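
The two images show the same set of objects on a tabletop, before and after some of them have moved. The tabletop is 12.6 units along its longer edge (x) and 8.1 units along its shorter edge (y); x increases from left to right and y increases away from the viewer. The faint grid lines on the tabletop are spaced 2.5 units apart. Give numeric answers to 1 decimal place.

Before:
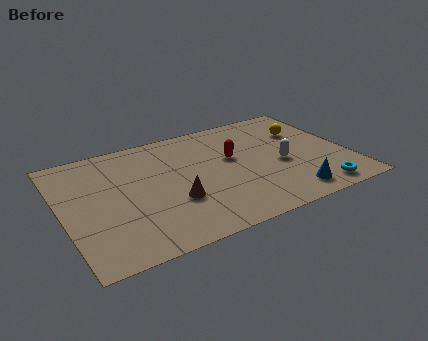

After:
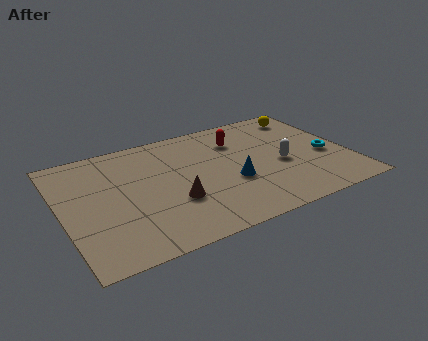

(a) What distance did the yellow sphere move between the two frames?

1.2

The yellow sphere was near (11.0, 5.6) before and (11.3, 6.8) after, so it travelled √(0.3² + 1.2²) ≈ 1.2 units.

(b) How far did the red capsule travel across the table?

1.3

The red capsule was near (7.6, 4.8) before and (8.0, 6.0) after, so it travelled √(0.4² + 1.2²) ≈ 1.3 units.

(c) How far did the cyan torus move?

2.5

The cyan torus moved from about (10.8, 1.0) to (11.6, 3.4), a distance of √(0.8² + 2.4²) ≈ 2.5.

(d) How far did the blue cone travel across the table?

3.0

The blue cone moved from about (9.6, 1.2) to (7.3, 3.1), a distance of √(2.3² + 1.9²) ≈ 3.0.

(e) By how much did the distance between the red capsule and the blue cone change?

-1.1

The distance was about 4.1 in the first image and 3.0 in the second, so they moved 1.1 units closer together.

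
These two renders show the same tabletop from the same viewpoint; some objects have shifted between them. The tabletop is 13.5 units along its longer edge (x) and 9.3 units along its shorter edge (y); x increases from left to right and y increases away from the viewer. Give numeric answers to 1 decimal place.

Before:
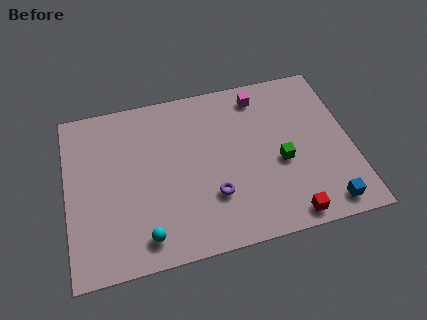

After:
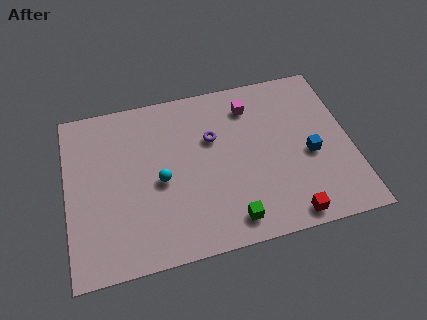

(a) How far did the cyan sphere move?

2.9

The cyan sphere moved from about (3.5, 1.4) to (4.4, 4.2), a distance of √(0.9² + 2.8²) ≈ 2.9.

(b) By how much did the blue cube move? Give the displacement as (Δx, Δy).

(-0.5, 2.9)

The blue cube was at about (12.0, 1.1) and moved to about (11.5, 4.0).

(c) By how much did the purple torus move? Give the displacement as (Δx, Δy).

(0.2, 3.2)

The purple torus started near (6.8, 2.8) and ended near (7.0, 6.0).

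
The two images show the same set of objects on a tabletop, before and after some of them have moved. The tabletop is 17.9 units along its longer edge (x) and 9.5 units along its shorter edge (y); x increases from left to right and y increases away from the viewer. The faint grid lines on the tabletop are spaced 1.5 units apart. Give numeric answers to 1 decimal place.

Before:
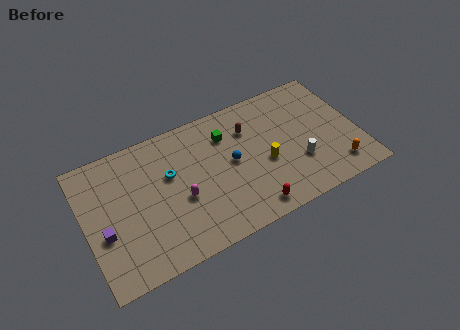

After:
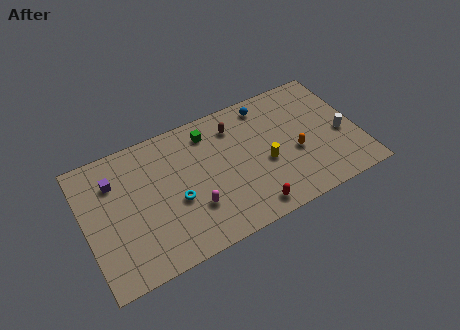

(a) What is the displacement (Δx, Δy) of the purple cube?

(1.0, 3.3)

The purple cube was at about (1.1, 3.7) and moved to about (2.1, 7.0).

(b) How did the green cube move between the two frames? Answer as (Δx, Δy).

(-1.1, 0.7)

From the two frames, the green cube sits at roughly (9.5, 7.1) before and (8.4, 7.8) after.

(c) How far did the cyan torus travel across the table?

2.0

The cyan torus moved from about (5.6, 5.9) to (5.8, 3.9), a distance of √(0.2² + 2.0²) ≈ 2.0.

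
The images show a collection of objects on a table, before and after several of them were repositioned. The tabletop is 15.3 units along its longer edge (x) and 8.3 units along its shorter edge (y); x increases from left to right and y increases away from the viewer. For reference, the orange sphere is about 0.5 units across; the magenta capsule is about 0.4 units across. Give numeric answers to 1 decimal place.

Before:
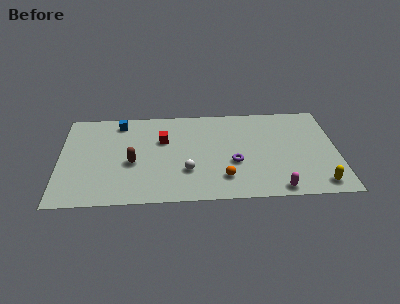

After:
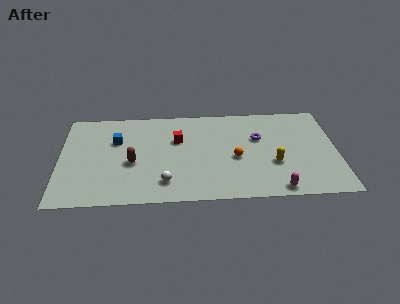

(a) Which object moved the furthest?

the yellow capsule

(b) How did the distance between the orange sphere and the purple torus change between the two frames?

+0.7

The distance was about 1.4 in the first image and 2.1 in the second, so they moved 0.7 units further apart.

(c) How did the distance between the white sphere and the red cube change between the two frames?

+0.7

Before: roughly 3.1 units apart; after: 3.8. That's 0.7 units further apart.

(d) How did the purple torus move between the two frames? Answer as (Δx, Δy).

(1.4, 2.1)

From the two frames, the purple torus sits at roughly (9.6, 3.2) before and (11.0, 5.3) after.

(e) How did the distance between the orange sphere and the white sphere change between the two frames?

+2.2

Before: roughly 2.1 units apart; after: 4.3. That's 2.2 units further apart.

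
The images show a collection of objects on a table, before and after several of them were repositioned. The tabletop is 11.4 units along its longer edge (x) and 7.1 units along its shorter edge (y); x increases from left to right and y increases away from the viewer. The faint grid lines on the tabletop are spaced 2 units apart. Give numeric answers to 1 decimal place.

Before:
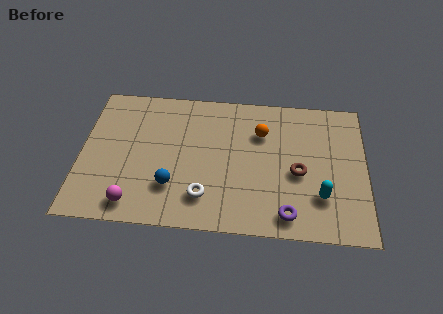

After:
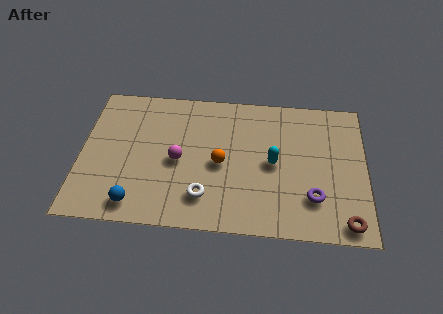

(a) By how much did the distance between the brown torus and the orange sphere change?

+3.2

They were about 2.4 units apart before and 5.6 after — 3.2 units further apart.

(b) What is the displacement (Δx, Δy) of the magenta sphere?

(1.7, 2.3)

From the two frames, the magenta sphere sits at roughly (2.2, 1.0) before and (3.9, 3.3) after.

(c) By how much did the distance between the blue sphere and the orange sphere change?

-0.6

Before: roughly 4.6 units apart; after: 4.0. That's 0.6 units closer together.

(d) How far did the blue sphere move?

1.7

From (3.7, 2.0) to (2.3, 1.0), the blue sphere covered √(1.4² + 1.0²) ≈ 1.7 units.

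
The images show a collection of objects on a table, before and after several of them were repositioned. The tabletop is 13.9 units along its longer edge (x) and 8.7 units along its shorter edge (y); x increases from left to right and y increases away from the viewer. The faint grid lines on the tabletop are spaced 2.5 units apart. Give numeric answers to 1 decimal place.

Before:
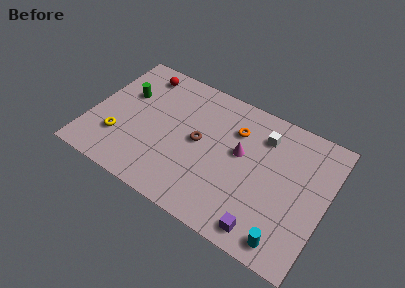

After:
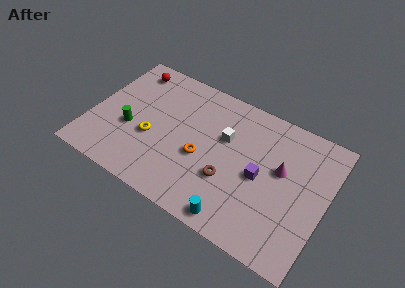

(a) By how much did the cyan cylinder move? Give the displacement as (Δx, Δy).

(-2.9, -0.2)

The cyan cylinder was at about (12.1, 1.1) and moved to about (9.2, 0.9).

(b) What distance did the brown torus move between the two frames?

2.5

From (6.4, 4.5) to (8.4, 3.0), the brown torus covered √(2.0² + 1.5²) ≈ 2.5 units.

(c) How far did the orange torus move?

3.1

From (8.3, 6.3) to (6.7, 3.6), the orange torus covered √(1.6² + 2.7²) ≈ 3.1 units.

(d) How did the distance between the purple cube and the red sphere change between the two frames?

-1.5

Before: roughly 10.5 units apart; after: 9.0. That's 1.5 units closer together.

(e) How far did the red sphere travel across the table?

0.7

From (2.4, 7.4) to (1.7, 7.4), the red sphere covered √(0.7² + 0.0²) ≈ 0.7 units.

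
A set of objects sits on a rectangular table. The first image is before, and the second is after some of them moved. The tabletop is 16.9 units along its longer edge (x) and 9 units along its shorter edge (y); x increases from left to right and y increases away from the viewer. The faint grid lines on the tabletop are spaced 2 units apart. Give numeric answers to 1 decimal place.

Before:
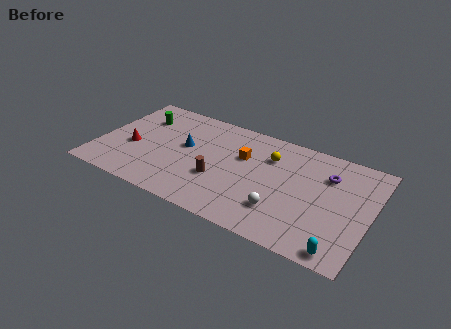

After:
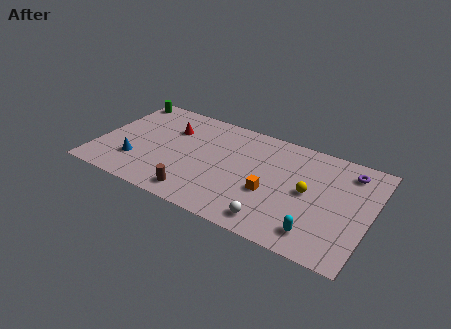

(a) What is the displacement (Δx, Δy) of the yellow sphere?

(2.6, -1.9)

The yellow sphere was at about (10.5, 6.5) and moved to about (13.1, 4.6).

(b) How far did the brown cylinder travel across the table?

2.2

The brown cylinder moved from about (7.7, 3.2) to (6.6, 1.3), a distance of √(1.1² + 1.9²) ≈ 2.2.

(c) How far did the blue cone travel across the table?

3.7

The blue cone was near (5.3, 5.1) before and (2.6, 2.5) after, so it travelled √(2.7² + 2.6²) ≈ 3.7 units.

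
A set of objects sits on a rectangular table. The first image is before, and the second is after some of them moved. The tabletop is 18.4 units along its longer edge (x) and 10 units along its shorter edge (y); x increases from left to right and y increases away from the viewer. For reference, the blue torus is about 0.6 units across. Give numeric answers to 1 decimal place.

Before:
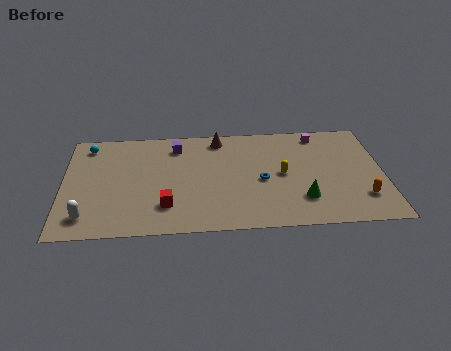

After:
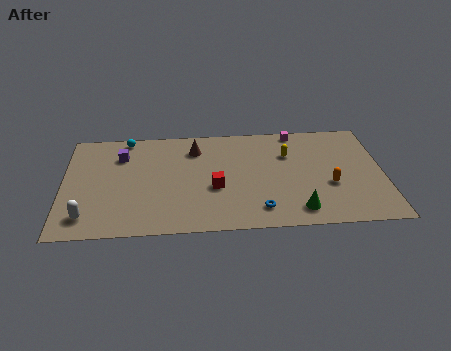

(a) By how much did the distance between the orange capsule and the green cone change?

-0.5

The distance was about 3.4 in the first image and 2.9 in the second, so they moved 0.5 units closer together.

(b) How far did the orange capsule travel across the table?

2.2

The orange capsule moved from about (17.1, 2.5) to (15.3, 3.8), a distance of √(1.8² + 1.3²) ≈ 2.2.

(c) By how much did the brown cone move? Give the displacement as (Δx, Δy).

(-1.4, -0.9)

From the two frames, the brown cone sits at roughly (9.0, 8.7) before and (7.6, 7.8) after.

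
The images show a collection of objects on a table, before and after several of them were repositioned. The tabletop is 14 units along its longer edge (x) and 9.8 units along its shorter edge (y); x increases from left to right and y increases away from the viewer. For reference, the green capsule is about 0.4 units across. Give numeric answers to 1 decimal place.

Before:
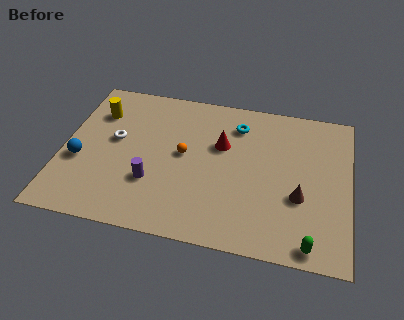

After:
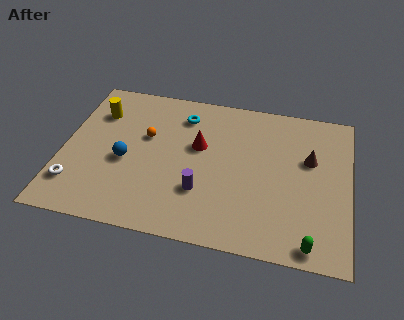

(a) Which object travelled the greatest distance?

the white torus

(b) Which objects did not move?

the yellow cylinder and the green capsule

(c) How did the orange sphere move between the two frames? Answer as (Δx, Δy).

(-1.9, 0.8)

The orange sphere started near (5.9, 5.2) and ended near (4.0, 6.0).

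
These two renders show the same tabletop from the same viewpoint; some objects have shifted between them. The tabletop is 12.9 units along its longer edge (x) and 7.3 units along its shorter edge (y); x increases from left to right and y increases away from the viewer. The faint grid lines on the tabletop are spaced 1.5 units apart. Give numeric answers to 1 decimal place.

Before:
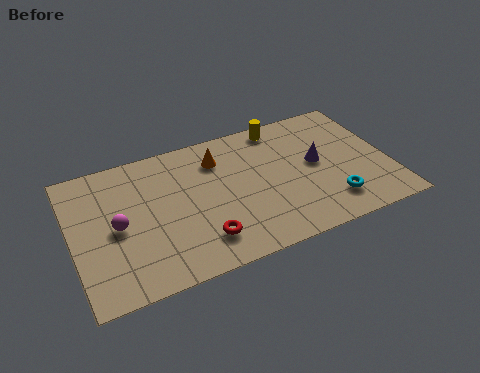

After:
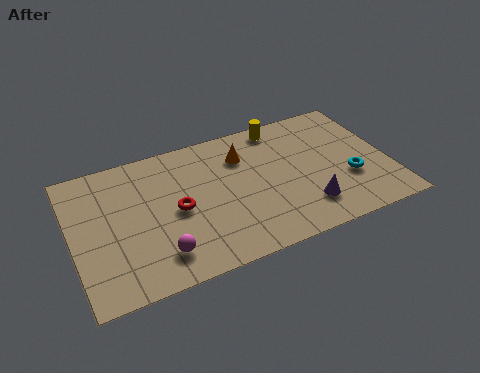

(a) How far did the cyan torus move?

1.3

The cyan torus moved from about (10.3, 1.6) to (11.2, 2.6), a distance of √(0.9² + 1.0²) ≈ 1.3.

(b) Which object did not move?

the yellow cylinder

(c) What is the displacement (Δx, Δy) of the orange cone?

(1.0, -0.2)

From the two frames, the orange cone sits at roughly (6.1, 5.6) before and (7.1, 5.4) after.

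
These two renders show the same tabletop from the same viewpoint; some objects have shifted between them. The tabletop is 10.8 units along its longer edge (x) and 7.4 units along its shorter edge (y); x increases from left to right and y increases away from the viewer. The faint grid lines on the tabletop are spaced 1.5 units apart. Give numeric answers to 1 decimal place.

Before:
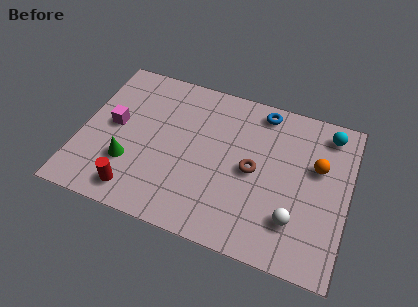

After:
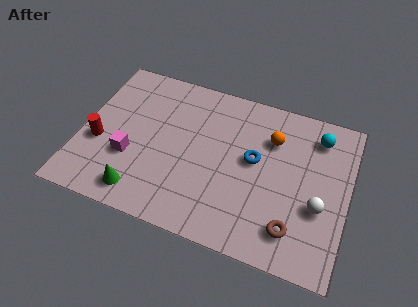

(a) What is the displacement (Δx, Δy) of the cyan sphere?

(-0.4, -0.3)

The cyan sphere started near (9.8, 6.3) and ended near (9.4, 6.0).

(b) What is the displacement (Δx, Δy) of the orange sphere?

(-1.9, 0.7)

From the two frames, the orange sphere sits at roughly (9.5, 4.6) before and (7.6, 5.3) after.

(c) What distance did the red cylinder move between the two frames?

2.5

The red cylinder was near (2.5, 1.1) before and (0.8, 2.9) after, so it travelled √(1.7² + 1.8²) ≈ 2.5 units.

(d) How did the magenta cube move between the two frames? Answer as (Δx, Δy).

(0.8, -1.3)

The magenta cube started near (1.3, 3.9) and ended near (2.1, 2.6).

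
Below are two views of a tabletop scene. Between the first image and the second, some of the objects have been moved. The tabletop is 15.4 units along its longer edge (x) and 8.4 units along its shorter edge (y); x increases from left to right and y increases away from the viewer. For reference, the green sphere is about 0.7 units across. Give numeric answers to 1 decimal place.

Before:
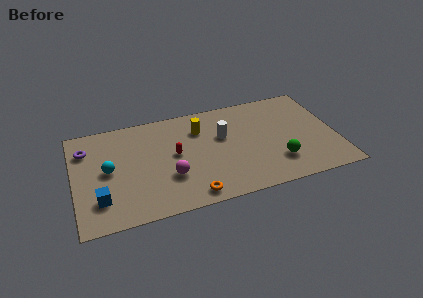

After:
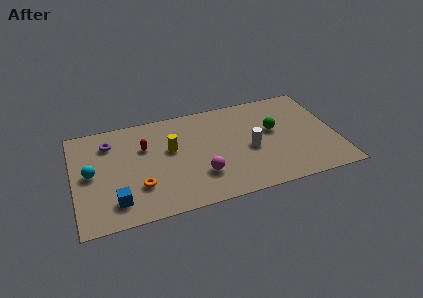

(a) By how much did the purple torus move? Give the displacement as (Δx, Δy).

(1.4, 0.2)

The purple torus started near (0.8, 6.3) and ended near (2.2, 6.5).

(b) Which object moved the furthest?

the orange torus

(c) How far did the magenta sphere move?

1.8

The magenta sphere was near (5.5, 2.8) before and (7.3, 2.4) after, so it travelled √(1.8² + 0.4²) ≈ 1.8 units.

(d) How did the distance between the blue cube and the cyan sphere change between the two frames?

+0.6

Before: roughly 2.3 units apart; after: 2.9. That's 0.6 units further apart.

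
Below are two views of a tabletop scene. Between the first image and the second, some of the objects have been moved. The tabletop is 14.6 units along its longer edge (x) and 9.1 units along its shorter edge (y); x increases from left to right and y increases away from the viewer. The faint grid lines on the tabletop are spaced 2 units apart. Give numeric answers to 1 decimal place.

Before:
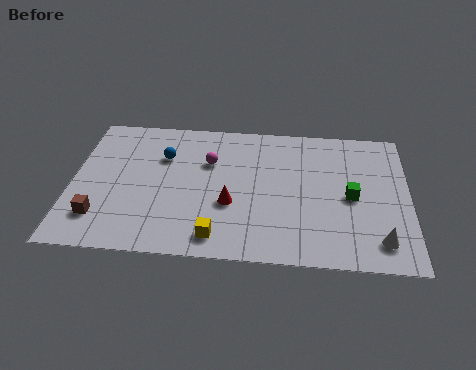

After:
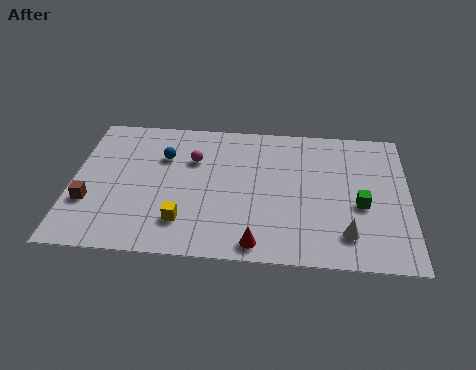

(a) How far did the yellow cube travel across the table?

1.7

The yellow cube moved from about (6.4, 1.3) to (4.9, 2.1), a distance of √(1.5² + 0.8²) ≈ 1.7.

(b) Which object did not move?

the blue sphere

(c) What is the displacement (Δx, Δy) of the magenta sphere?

(-0.7, 0.1)

From the two frames, the magenta sphere sits at roughly (5.9, 6.1) before and (5.2, 6.2) after.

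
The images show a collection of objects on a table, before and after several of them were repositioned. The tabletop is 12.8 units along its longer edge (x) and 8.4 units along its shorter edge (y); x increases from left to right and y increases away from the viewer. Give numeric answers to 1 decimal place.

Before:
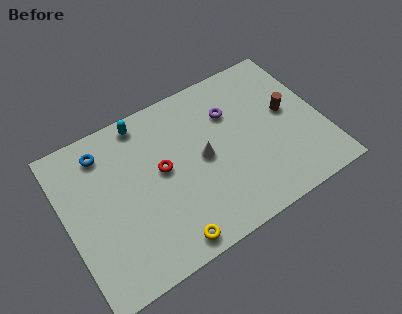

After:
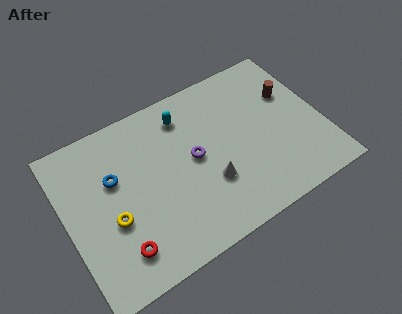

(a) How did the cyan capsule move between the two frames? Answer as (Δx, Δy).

(2.0, -0.7)

From the two frames, the cyan capsule sits at roughly (4.3, 7.5) before and (6.3, 6.8) after.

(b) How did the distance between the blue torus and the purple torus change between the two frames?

-2.4

Before: roughly 6.4 units apart; after: 4.0. That's 2.4 units closer together.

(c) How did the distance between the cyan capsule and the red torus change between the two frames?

+3.6

The distance was about 2.9 in the first image and 6.5 in the second, so they moved 3.6 units further apart.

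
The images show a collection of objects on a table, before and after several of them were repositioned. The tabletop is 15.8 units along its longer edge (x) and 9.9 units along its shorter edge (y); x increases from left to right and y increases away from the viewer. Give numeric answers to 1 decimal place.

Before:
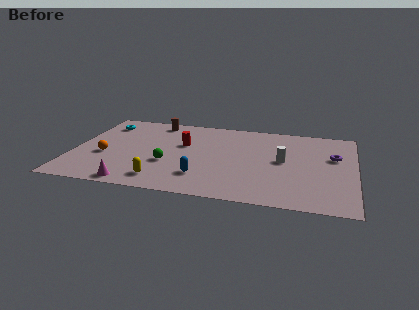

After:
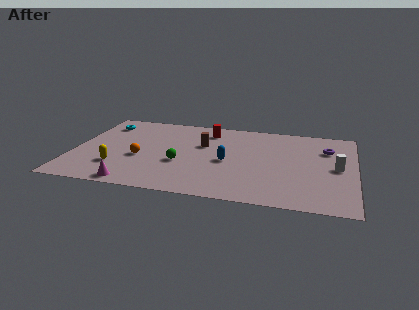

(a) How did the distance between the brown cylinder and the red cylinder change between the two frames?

-1.4

Before: roughly 3.2 units apart; after: 1.8. That's 1.4 units closer together.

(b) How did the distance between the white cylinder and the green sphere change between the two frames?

+2.2

Before: roughly 6.6 units apart; after: 8.8. That's 2.2 units further apart.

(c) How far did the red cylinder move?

2.4

The red cylinder was near (6.1, 6.1) before and (7.4, 8.1) after, so it travelled √(1.3² + 2.0²) ≈ 2.4 units.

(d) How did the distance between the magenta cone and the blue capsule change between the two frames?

+2.2

Before: roughly 4.0 units apart; after: 6.2. That's 2.2 units further apart.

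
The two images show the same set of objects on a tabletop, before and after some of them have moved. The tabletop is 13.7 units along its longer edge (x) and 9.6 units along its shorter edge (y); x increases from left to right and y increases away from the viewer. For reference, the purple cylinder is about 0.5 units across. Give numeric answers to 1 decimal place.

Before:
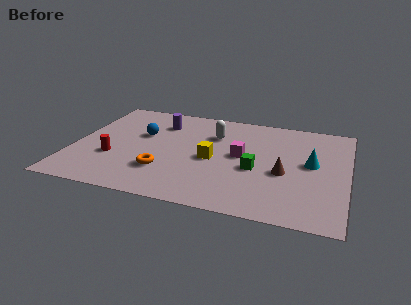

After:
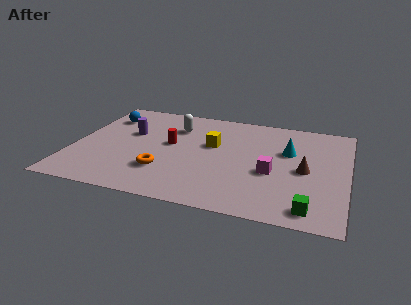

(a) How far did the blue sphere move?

2.4

The blue sphere moved from about (3.3, 5.9) to (1.3, 7.3), a distance of √(2.0² + 1.4²) ≈ 2.4.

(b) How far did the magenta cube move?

2.0

The magenta cube moved from about (8.4, 5.1) to (10.0, 3.9), a distance of √(1.6² + 1.2²) ≈ 2.0.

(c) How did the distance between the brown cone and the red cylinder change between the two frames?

-1.7

The distance was about 8.5 in the first image and 6.8 in the second, so they moved 1.7 units closer together.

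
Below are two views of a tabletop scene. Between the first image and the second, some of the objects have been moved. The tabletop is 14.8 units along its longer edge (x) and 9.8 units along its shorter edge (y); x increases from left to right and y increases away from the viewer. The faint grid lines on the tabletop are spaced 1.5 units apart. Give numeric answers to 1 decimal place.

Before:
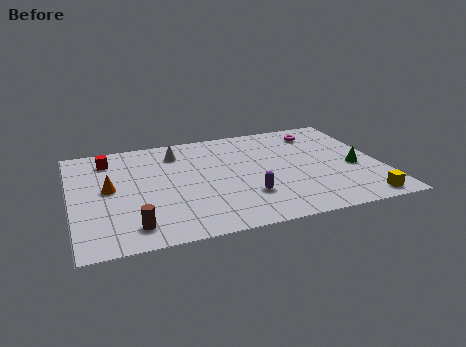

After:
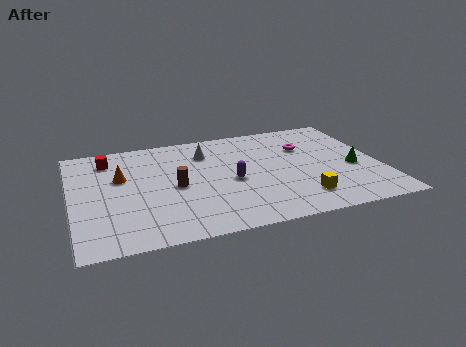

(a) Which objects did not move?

the green cone and the red cube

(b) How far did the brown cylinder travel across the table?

3.7

The brown cylinder was near (2.7, 1.6) before and (4.9, 4.6) after, so it travelled √(2.2² + 3.0²) ≈ 3.7 units.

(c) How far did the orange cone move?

1.1

From (1.8, 5.2) to (2.4, 6.1), the orange cone covered √(0.6² + 0.9²) ≈ 1.1 units.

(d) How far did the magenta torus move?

1.5

The magenta torus was near (12.2, 8.0) before and (11.4, 6.7) after, so it travelled √(0.8² + 1.3²) ≈ 1.5 units.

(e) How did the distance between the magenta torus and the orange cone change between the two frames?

-1.8

They were about 10.8 units apart before and 9.0 after — 1.8 units closer together.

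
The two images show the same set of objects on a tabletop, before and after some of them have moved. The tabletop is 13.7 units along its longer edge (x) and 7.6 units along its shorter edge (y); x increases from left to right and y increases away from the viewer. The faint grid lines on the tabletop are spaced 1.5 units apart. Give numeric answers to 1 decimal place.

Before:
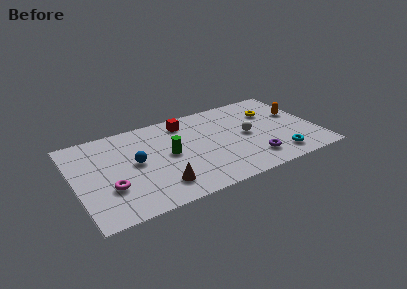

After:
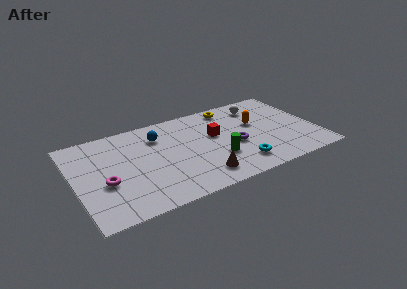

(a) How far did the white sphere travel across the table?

2.5

From (9.8, 3.8) to (10.8, 6.1), the white sphere covered √(1.0² + 2.3²) ≈ 2.5 units.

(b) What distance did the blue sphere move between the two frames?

2.3

The blue sphere moved from about (3.4, 4.0) to (4.9, 5.7), a distance of √(1.5² + 1.7²) ≈ 2.3.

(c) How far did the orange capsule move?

2.4

From (12.8, 4.6) to (10.4, 4.6), the orange capsule covered √(2.4² + 0.0²) ≈ 2.4 units.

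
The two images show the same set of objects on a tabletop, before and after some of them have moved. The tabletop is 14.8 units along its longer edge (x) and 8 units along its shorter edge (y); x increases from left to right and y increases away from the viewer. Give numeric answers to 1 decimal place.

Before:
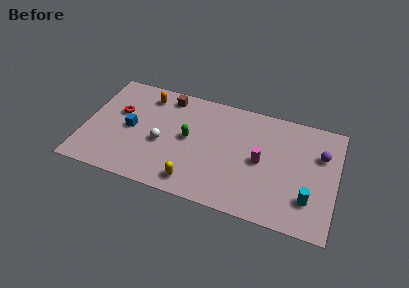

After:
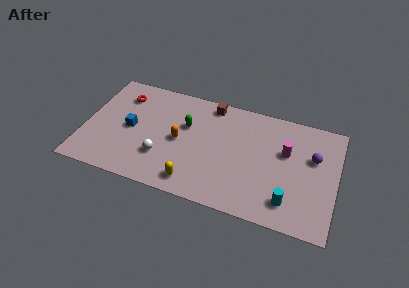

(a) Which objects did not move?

the yellow capsule and the blue cube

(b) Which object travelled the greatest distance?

the orange capsule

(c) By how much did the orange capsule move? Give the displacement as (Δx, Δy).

(2.2, -2.7)

The orange capsule was at about (3.4, 6.6) and moved to about (5.6, 3.9).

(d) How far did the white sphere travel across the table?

1.0

The white sphere moved from about (4.6, 3.4) to (4.7, 2.4), a distance of √(0.1² + 1.0²) ≈ 1.0.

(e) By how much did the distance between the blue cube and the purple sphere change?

-0.4

The distance was about 11.2 in the first image and 10.8 in the second, so they moved 0.4 units closer together.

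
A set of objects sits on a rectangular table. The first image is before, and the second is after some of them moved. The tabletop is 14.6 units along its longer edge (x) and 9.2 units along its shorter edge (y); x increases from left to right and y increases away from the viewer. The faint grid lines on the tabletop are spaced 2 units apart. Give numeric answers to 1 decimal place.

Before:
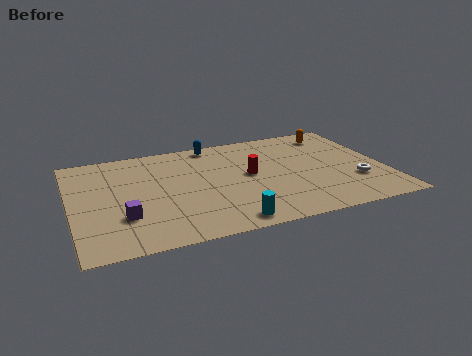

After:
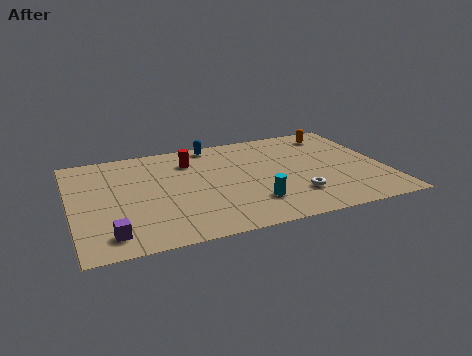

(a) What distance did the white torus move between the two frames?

2.9

The white torus moved from about (13.1, 2.9) to (10.2, 2.4), a distance of √(2.9² + 0.5²) ≈ 2.9.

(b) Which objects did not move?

the blue capsule and the orange capsule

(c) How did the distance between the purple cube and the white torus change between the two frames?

-2.2

The distance was about 10.8 in the first image and 8.6 in the second, so they moved 2.2 units closer together.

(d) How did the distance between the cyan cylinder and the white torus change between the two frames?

-4.5

They were about 6.5 units apart before and 2.0 after — 4.5 units closer together.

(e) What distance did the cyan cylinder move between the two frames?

1.8

The cyan cylinder moved from about (6.9, 1.0) to (8.2, 2.3), a distance of √(1.3² + 1.3²) ≈ 1.8.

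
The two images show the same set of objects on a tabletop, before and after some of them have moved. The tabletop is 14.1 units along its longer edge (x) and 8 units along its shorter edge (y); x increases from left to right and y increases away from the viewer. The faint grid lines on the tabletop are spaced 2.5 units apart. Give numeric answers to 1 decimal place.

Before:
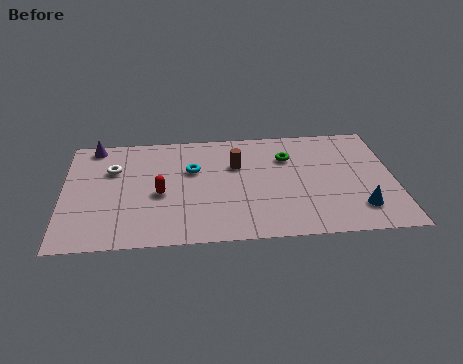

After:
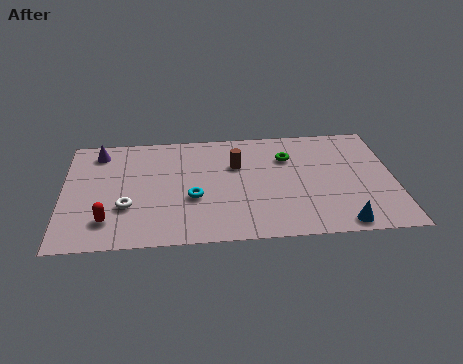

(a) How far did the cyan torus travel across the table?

2.0

The cyan torus was near (5.5, 5.1) before and (5.5, 3.1) after, so it travelled √(0.0² + 2.0²) ≈ 2.0 units.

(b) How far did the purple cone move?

0.5

The purple cone moved from about (1.3, 7.2) to (1.5, 6.7), a distance of √(0.2² + 0.5²) ≈ 0.5.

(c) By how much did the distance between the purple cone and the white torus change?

+2.2

Before: roughly 2.0 units apart; after: 4.2. That's 2.2 units further apart.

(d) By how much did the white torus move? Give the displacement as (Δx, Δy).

(0.6, -2.7)

From the two frames, the white torus sits at roughly (2.1, 5.4) before and (2.7, 2.7) after.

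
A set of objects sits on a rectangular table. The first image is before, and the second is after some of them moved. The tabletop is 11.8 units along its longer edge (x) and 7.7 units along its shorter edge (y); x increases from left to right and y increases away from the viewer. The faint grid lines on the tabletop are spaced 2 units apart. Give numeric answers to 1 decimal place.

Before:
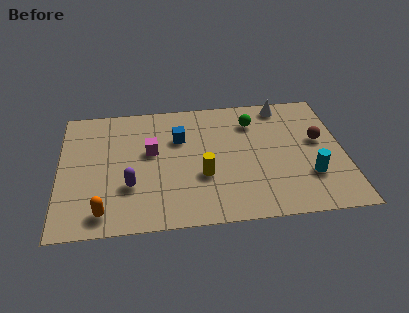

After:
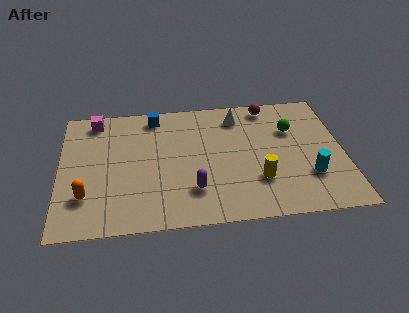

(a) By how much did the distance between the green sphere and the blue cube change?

+2.7

The distance was about 3.2 in the first image and 5.9 in the second, so they moved 2.7 units further apart.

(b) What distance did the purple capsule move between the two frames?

2.6

The purple capsule moved from about (2.9, 2.5) to (5.5, 2.0), a distance of √(2.6² + 0.5²) ≈ 2.6.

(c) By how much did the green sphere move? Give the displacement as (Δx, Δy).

(1.6, -0.7)

The green sphere was at about (8.1, 5.9) and moved to about (9.7, 5.2).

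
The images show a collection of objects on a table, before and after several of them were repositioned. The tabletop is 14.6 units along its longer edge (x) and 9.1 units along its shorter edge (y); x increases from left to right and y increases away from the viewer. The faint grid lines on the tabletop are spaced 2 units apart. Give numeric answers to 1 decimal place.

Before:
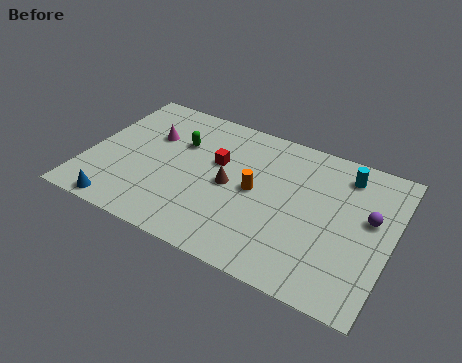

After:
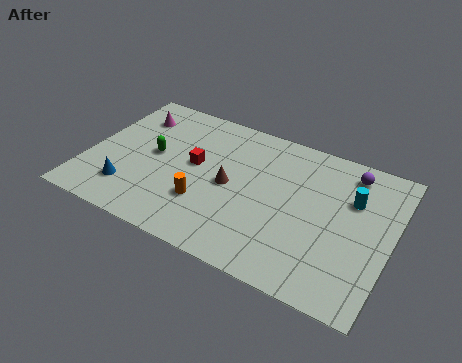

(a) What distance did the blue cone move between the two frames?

1.3

From (2.1, 0.8) to (2.3, 2.1), the blue cone covered √(0.2² + 1.3²) ≈ 1.3 units.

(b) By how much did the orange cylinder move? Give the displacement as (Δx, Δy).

(-2.2, -1.8)

From the two frames, the orange cylinder sits at roughly (8.1, 4.6) before and (5.9, 2.8) after.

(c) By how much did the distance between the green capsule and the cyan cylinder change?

+1.6

The distance was about 8.0 in the first image and 9.6 in the second, so they moved 1.6 units further apart.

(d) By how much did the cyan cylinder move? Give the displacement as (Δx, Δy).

(0.5, -1.4)

From the two frames, the cyan cylinder sits at roughly (12.1, 7.5) before and (12.6, 6.1) after.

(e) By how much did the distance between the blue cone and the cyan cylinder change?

-1.0

Before: roughly 12.0 units apart; after: 11.0. That's 1.0 units closer together.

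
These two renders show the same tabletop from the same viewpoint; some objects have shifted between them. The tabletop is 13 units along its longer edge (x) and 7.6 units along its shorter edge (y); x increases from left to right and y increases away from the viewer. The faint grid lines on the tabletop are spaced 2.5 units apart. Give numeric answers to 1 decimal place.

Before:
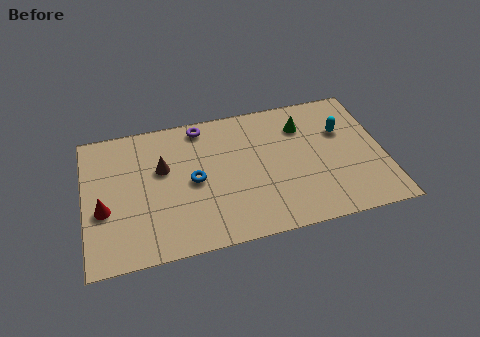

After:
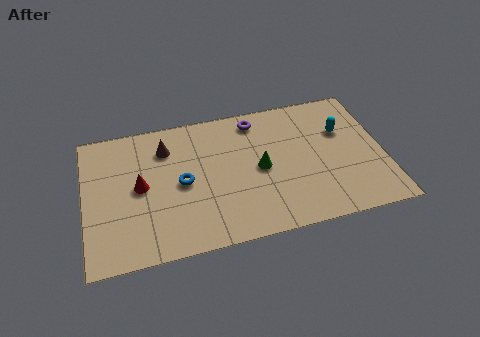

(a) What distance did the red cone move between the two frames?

1.8

The red cone was near (0.8, 3.0) before and (2.4, 3.9) after, so it travelled √(1.6² + 0.9²) ≈ 1.8 units.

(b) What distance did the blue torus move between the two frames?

0.5

From (4.7, 3.7) to (4.2, 3.7), the blue torus covered √(0.5² + 0.0²) ≈ 0.5 units.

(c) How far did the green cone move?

2.8

The green cone moved from about (9.6, 5.7) to (7.6, 3.7), a distance of √(2.0² + 2.0²) ≈ 2.8.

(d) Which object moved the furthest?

the green cone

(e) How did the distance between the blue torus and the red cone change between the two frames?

-2.2

The distance was about 4.0 in the first image and 1.8 in the second, so they moved 2.2 units closer together.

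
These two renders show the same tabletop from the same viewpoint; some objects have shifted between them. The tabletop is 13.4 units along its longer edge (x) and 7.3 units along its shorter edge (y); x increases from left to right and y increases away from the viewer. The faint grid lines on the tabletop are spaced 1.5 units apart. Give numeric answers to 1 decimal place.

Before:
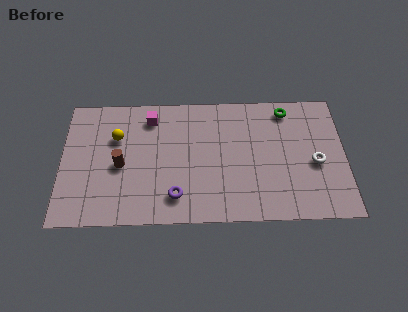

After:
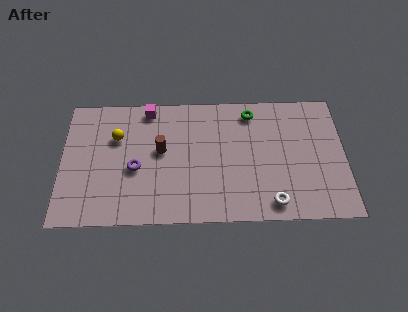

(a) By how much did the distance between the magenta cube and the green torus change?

-1.6

Before: roughly 6.5 units apart; after: 4.9. That's 1.6 units closer together.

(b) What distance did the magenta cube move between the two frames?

0.5

The magenta cube moved from about (4.2, 6.0) to (4.1, 6.5), a distance of √(0.1² + 0.5²) ≈ 0.5.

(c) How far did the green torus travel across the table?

1.7

From (10.7, 6.3) to (9.0, 6.2), the green torus covered √(1.7² + 0.1²) ≈ 1.7 units.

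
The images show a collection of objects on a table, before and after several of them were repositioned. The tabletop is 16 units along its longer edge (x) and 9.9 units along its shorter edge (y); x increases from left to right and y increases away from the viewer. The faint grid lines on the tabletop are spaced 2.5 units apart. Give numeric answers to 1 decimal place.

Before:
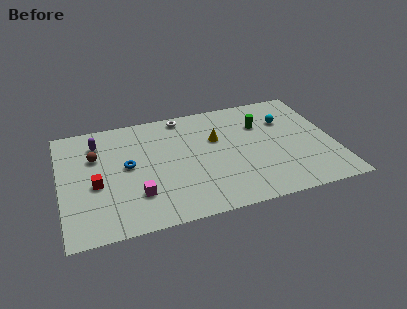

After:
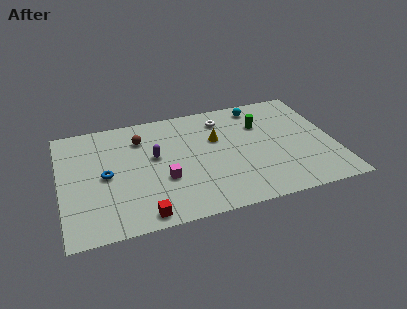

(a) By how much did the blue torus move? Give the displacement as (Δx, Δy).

(-1.3, -0.5)

From the two frames, the blue torus sits at roughly (3.9, 5.3) before and (2.6, 4.8) after.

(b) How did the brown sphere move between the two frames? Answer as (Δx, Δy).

(2.7, 0.9)

The brown sphere started near (2.1, 6.6) and ended near (4.8, 7.5).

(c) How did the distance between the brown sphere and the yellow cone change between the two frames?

-2.5

They were about 7.1 units apart before and 4.6 after — 2.5 units closer together.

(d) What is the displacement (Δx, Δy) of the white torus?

(2.3, -0.9)

The white torus was at about (7.4, 8.9) and moved to about (9.7, 8.0).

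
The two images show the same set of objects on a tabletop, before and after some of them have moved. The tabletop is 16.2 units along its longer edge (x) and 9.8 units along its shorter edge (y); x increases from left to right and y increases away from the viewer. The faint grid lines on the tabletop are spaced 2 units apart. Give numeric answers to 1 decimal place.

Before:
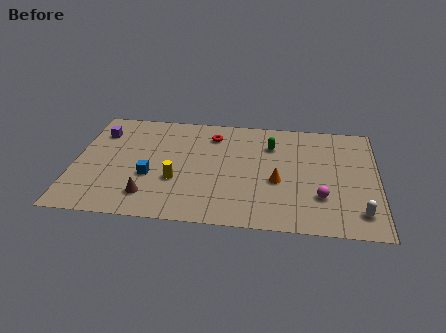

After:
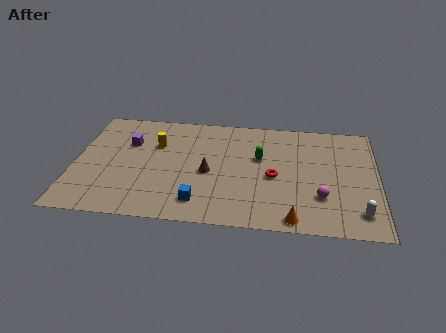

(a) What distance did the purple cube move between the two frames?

1.8

From (1.2, 7.4) to (2.8, 6.6), the purple cube covered √(1.6² + 0.8²) ≈ 1.8 units.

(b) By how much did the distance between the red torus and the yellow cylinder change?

+2.1

Before: roughly 4.7 units apart; after: 6.8. That's 2.1 units further apart.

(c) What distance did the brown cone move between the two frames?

3.9

From (4.1, 2.0) to (7.2, 4.4), the brown cone covered √(3.1² + 2.4²) ≈ 3.9 units.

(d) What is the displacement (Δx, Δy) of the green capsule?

(-0.6, -1.2)

The green capsule started near (10.5, 7.2) and ended near (9.9, 6.0).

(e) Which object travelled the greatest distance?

the red torus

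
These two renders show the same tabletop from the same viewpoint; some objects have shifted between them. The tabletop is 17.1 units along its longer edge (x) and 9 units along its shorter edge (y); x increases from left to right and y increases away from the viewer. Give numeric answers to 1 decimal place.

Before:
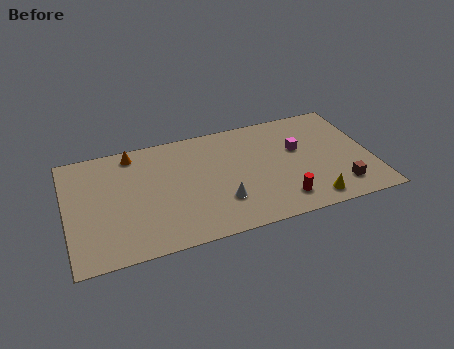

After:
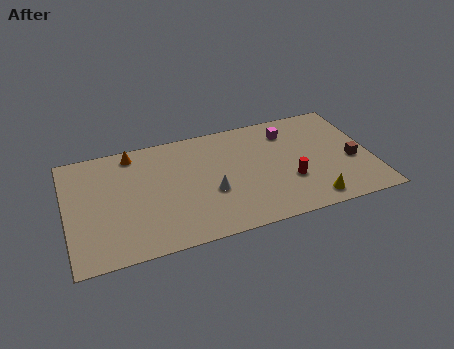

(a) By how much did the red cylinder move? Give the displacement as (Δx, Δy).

(0.6, 1.4)

From the two frames, the red cylinder sits at roughly (11.8, 1.7) before and (12.4, 3.1) after.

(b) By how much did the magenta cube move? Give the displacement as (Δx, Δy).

(-0.4, 1.6)

From the two frames, the magenta cube sits at roughly (13.1, 5.5) before and (12.7, 7.1) after.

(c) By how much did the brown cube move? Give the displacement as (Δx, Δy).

(0.9, 1.9)

The brown cube started near (15.1, 1.8) and ended near (16.0, 3.7).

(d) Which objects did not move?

the orange cone and the yellow cone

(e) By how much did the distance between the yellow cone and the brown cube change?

+1.8

The distance was about 1.8 in the first image and 3.6 in the second, so they moved 1.8 units further apart.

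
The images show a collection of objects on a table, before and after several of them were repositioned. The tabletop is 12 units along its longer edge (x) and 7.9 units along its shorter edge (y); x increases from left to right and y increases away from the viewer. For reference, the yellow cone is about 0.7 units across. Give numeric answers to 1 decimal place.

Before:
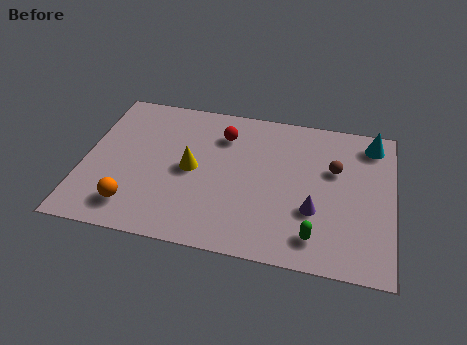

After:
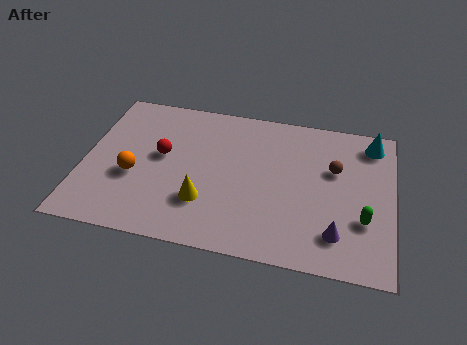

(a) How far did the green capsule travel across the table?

2.2

From (9.1, 1.4) to (10.9, 2.6), the green capsule covered √(1.8² + 1.2²) ≈ 2.2 units.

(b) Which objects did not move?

the cyan cone and the brown sphere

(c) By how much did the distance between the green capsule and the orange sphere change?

+1.9

The distance was about 7.0 in the first image and 8.9 in the second, so they moved 1.9 units further apart.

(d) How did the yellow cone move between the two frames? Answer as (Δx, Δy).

(0.6, -1.6)

The yellow cone started near (4.2, 3.9) and ended near (4.8, 2.3).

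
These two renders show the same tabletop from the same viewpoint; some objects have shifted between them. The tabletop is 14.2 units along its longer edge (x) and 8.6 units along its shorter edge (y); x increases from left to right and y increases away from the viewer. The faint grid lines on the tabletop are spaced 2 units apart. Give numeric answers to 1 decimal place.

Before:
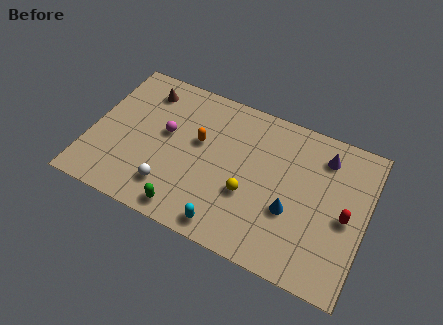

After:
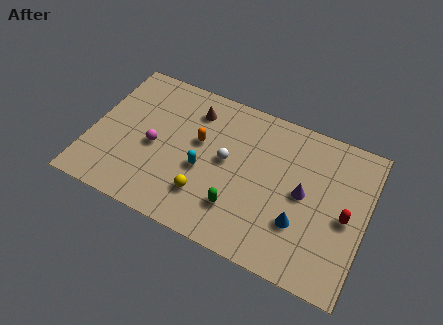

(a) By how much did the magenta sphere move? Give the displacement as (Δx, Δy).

(-0.5, -1.0)

From the two frames, the magenta sphere sits at roughly (3.8, 4.9) before and (3.3, 3.9) after.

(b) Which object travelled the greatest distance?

the white sphere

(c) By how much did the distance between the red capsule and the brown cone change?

-2.5

The distance was about 11.2 in the first image and 8.7 in the second, so they moved 2.5 units closer together.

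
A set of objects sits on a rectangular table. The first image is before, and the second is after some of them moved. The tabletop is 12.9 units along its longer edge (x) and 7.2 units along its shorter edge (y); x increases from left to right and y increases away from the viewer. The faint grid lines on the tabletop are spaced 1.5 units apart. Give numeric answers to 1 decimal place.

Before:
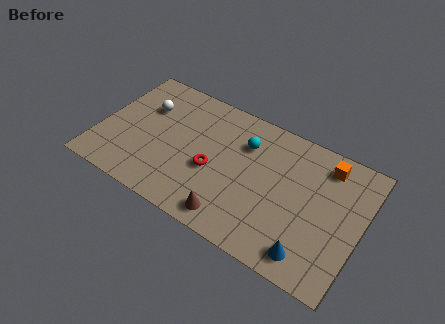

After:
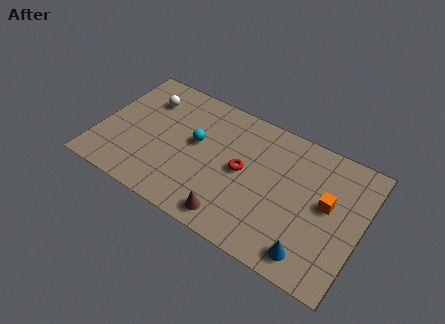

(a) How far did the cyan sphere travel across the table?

2.5

From (7.0, 5.2) to (4.7, 4.1), the cyan sphere covered √(2.3² + 1.1²) ≈ 2.5 units.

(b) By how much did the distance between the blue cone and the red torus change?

-0.9

The distance was about 5.4 in the first image and 4.5 in the second, so they moved 0.9 units closer together.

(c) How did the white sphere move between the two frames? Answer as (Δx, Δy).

(0.0, 0.5)

The white sphere was at about (2.0, 4.9) and moved to about (2.0, 5.4).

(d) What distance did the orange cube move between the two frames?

2.0

From (10.9, 6.0) to (11.2, 4.0), the orange cube covered √(0.3² + 2.0²) ≈ 2.0 units.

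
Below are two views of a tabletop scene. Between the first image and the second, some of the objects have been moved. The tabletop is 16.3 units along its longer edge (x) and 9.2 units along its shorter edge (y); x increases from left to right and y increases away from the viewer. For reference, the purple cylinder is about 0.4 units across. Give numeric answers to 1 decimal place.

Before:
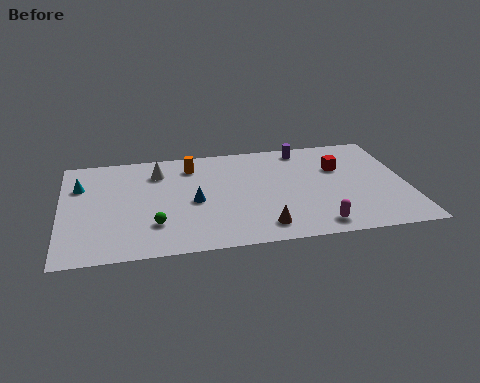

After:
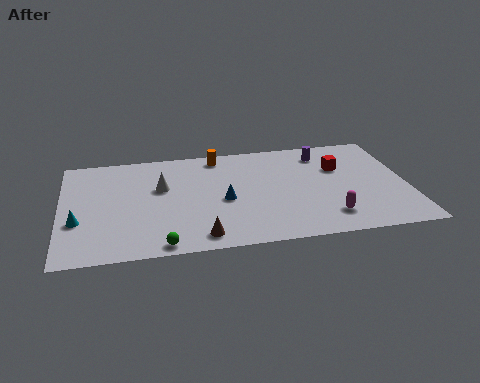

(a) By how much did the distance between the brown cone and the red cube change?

+2.4

Before: roughly 6.0 units apart; after: 8.4. That's 2.4 units further apart.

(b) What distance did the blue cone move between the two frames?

1.4

The blue cone was near (6.2, 4.2) before and (7.6, 4.1) after, so it travelled √(1.4² + 0.1²) ≈ 1.4 units.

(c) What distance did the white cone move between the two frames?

1.4

The white cone was near (4.6, 7.1) before and (4.7, 5.7) after, so it travelled √(0.1² + 1.4²) ≈ 1.4 units.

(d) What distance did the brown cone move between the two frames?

2.9

The brown cone moved from about (9.3, 1.5) to (6.4, 1.2), a distance of √(2.9² + 0.3²) ≈ 2.9.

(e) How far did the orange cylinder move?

1.5

The orange cylinder was near (6.2, 7.4) before and (7.5, 8.1) after, so it travelled √(1.3² + 0.7²) ≈ 1.5 units.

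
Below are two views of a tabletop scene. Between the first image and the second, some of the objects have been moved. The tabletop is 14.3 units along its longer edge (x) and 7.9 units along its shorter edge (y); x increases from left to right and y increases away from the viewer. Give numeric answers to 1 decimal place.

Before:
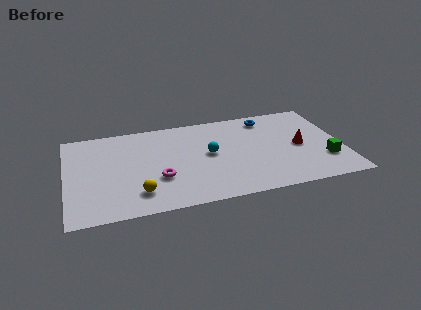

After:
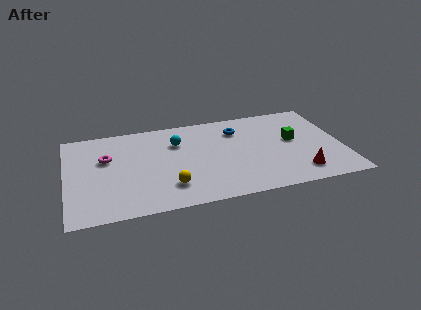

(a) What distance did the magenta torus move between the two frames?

3.5

From (4.7, 2.7) to (2.1, 5.0), the magenta torus covered √(2.6² + 2.3²) ≈ 3.5 units.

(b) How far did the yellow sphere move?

1.6

The yellow sphere was near (3.6, 1.7) before and (5.2, 1.9) after, so it travelled √(1.6² + 0.2²) ≈ 1.6 units.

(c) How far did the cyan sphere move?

2.1

From (7.4, 4.2) to (5.8, 5.6), the cyan sphere covered √(1.6² + 1.4²) ≈ 2.1 units.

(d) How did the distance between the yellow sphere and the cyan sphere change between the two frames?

-0.8

The distance was about 4.5 in the first image and 3.7 in the second, so they moved 0.8 units closer together.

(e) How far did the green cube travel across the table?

2.6

From (13.3, 2.3) to (11.8, 4.4), the green cube covered √(1.5² + 2.1²) ≈ 2.6 units.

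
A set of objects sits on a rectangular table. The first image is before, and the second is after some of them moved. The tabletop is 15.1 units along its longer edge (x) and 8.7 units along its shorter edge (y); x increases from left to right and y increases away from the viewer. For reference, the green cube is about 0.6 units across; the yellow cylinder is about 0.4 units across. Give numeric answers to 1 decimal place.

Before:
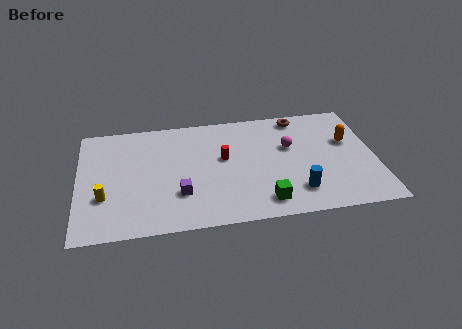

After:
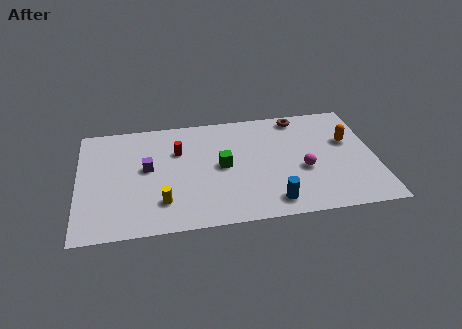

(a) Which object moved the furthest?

the green cube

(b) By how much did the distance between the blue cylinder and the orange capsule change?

+1.3

The distance was about 4.5 in the first image and 5.8 in the second, so they moved 1.3 units further apart.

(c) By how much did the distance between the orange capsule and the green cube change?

+0.6

The distance was about 6.0 in the first image and 6.6 in the second, so they moved 0.6 units further apart.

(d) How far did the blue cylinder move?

1.4

From (11.0, 1.9) to (9.7, 1.3), the blue cylinder covered √(1.3² + 0.6²) ≈ 1.4 units.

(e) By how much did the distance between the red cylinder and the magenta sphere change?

+3.3

They were about 3.4 units apart before and 6.7 after — 3.3 units further apart.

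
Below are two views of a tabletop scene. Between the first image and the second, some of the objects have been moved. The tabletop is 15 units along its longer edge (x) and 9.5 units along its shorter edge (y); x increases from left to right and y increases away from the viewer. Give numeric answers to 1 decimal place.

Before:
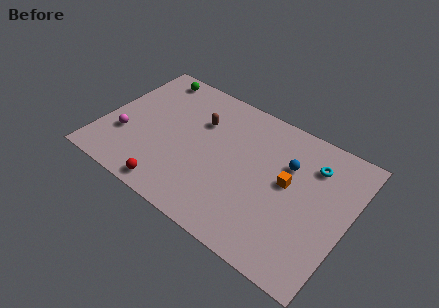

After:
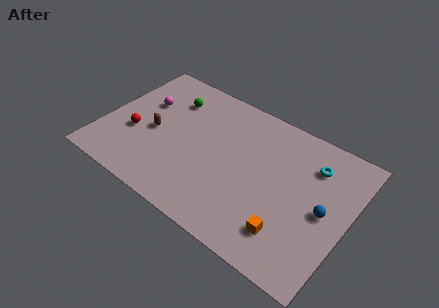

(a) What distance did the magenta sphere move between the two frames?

3.1

The magenta sphere moved from about (1.5, 3.1) to (2.1, 6.1), a distance of √(0.6² + 3.0²) ≈ 3.1.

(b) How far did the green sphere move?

1.9

The green sphere was near (2.1, 8.4) before and (3.6, 7.2) after, so it travelled √(1.5² + 1.2²) ≈ 1.9 units.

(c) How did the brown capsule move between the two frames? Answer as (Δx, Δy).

(-2.5, -2.2)

The brown capsule was at about (5.6, 6.5) and moved to about (3.1, 4.3).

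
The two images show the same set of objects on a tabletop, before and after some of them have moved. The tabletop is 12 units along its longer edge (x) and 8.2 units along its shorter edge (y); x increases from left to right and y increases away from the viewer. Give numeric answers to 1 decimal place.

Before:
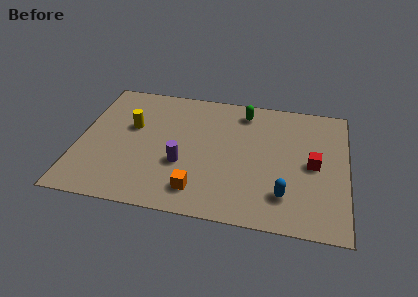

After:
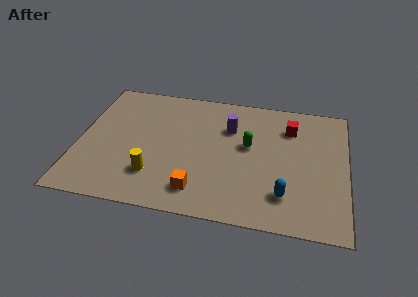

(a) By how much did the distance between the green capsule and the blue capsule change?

-2.1

They were about 5.4 units apart before and 3.3 after — 2.1 units closer together.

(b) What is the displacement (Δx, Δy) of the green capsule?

(0.3, -2.2)

From the two frames, the green capsule sits at roughly (7.3, 6.9) before and (7.6, 4.7) after.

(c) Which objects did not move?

the orange cube and the blue capsule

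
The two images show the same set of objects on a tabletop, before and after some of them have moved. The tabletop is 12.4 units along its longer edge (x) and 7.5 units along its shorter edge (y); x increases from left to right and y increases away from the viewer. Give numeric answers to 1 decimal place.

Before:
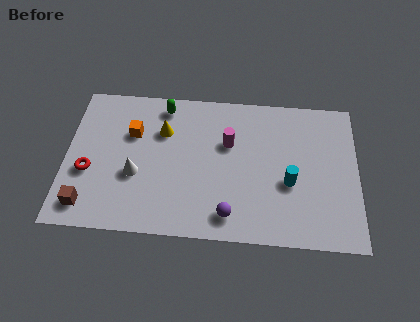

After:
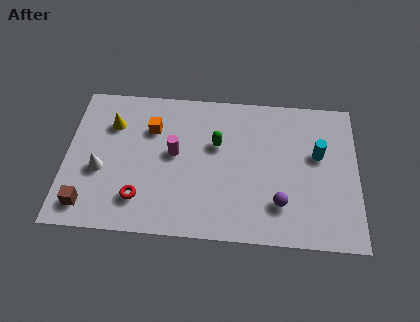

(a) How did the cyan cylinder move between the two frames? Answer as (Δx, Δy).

(1.2, 1.5)

The cyan cylinder started near (9.5, 3.0) and ended near (10.7, 4.5).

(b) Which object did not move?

the brown cube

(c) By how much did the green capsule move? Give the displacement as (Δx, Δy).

(2.3, -1.8)

The green capsule started near (4.1, 6.5) and ended near (6.4, 4.7).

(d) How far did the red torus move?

2.5

The red torus moved from about (1.0, 2.9) to (3.2, 1.7), a distance of √(2.2² + 1.2²) ≈ 2.5.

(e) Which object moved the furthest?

the green capsule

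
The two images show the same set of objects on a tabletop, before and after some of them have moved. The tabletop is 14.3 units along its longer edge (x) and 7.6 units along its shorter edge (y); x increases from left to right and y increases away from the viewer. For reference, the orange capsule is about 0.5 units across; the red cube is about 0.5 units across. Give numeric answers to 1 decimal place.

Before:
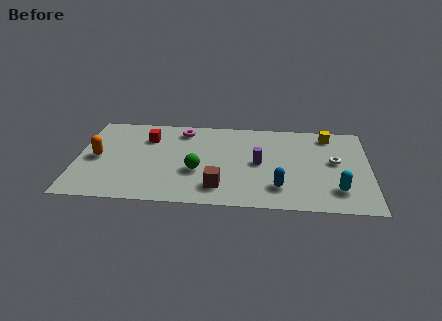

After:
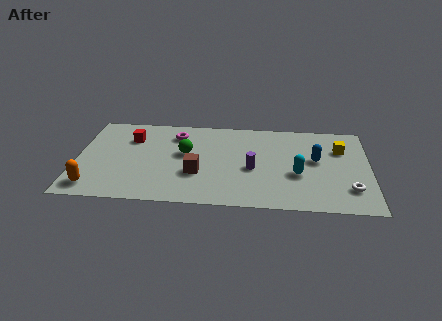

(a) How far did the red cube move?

0.8

From (3.4, 5.6) to (2.6, 5.5), the red cube covered √(0.8² + 0.1²) ≈ 0.8 units.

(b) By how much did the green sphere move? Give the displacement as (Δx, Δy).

(-0.6, 1.5)

From the two frames, the green sphere sits at roughly (5.9, 2.9) before and (5.3, 4.4) after.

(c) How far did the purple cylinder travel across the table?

0.6

The purple cylinder was near (8.9, 3.8) before and (8.6, 3.3) after, so it travelled √(0.3² + 0.5²) ≈ 0.6 units.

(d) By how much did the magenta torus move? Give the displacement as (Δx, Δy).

(-0.3, -0.4)

From the two frames, the magenta torus sits at roughly (5.1, 6.4) before and (4.8, 6.0) after.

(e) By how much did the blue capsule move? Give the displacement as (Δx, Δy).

(1.8, 2.5)

The blue capsule was at about (9.9, 1.8) and moved to about (11.7, 4.3).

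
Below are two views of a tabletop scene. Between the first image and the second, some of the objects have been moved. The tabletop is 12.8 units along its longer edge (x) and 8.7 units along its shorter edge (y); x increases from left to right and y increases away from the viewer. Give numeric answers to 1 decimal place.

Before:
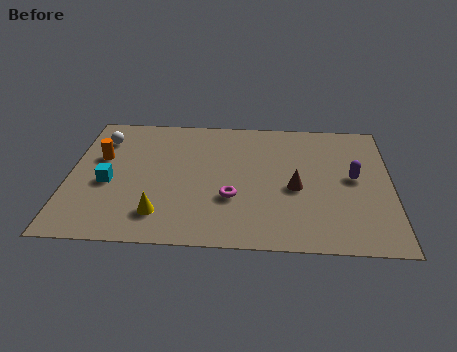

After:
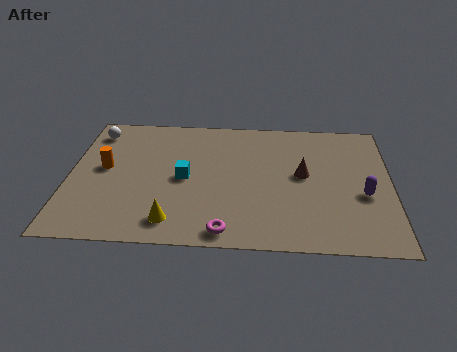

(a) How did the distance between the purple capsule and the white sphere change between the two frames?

+1.1

The distance was about 10.3 in the first image and 11.4 in the second, so they moved 1.1 units further apart.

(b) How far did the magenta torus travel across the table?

2.1

The magenta torus moved from about (6.5, 3.0) to (6.3, 0.9), a distance of √(0.2² + 2.1²) ≈ 2.1.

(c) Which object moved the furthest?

the cyan cube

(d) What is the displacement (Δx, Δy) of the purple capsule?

(0.4, -1.1)

The purple capsule started near (11.3, 4.6) and ended near (11.7, 3.5).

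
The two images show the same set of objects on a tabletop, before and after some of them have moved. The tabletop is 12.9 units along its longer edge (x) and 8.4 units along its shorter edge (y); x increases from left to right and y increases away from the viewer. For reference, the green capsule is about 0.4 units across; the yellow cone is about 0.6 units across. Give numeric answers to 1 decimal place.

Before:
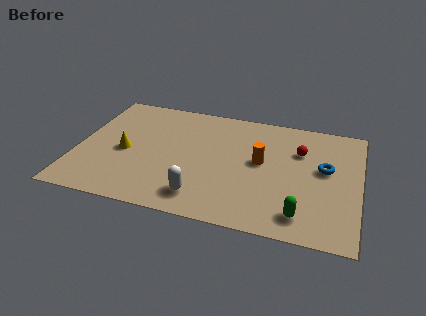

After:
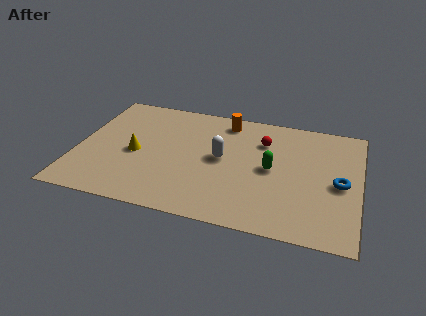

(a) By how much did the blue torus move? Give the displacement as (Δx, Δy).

(0.7, -0.9)

The blue torus started near (11.3, 4.8) and ended near (12.0, 3.9).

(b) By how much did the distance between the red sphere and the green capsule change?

-2.4

The distance was about 4.4 in the first image and 2.0 in the second, so they moved 2.4 units closer together.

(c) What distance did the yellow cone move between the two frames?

0.5

The yellow cone was near (2.2, 3.8) before and (2.7, 3.8) after, so it travelled √(0.5² + 0.0²) ≈ 0.5 units.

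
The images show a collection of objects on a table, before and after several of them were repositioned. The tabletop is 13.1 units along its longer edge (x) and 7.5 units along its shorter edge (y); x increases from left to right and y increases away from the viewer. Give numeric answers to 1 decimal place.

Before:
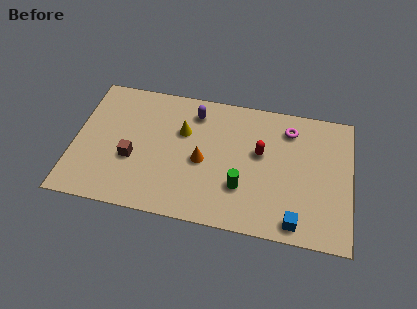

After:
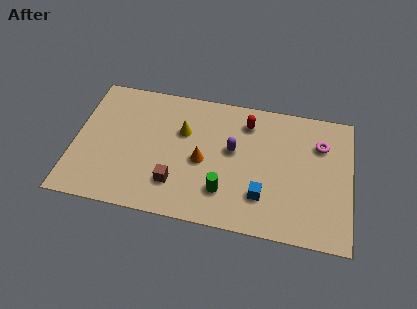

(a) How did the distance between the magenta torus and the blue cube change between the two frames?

-0.8

The distance was about 5.1 in the first image and 4.3 in the second, so they moved 0.8 units closer together.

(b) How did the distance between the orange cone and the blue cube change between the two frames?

-1.9

The distance was about 5.1 in the first image and 3.2 in the second, so they moved 1.9 units closer together.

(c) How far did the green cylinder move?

0.9

The green cylinder moved from about (8.0, 2.3) to (7.2, 1.9), a distance of √(0.8² + 0.4²) ≈ 0.9.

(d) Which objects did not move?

the yellow cone and the orange cone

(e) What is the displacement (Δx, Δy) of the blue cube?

(-1.6, 1.1)

The blue cube was at about (10.6, 0.9) and moved to about (9.0, 2.0).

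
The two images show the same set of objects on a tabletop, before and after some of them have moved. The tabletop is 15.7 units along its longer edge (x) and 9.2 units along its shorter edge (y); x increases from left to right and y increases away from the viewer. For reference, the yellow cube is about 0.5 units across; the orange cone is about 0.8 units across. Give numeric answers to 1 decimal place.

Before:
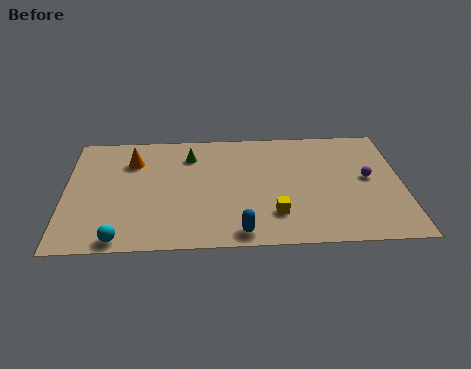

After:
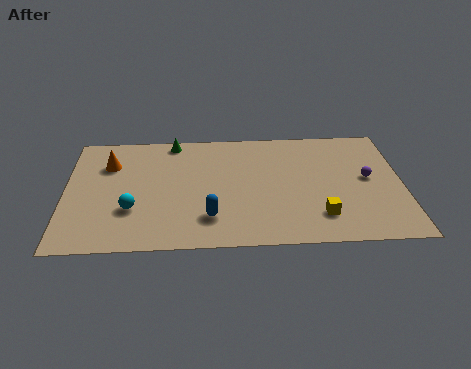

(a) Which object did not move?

the purple sphere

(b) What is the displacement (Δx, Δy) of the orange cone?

(-1.1, -0.2)

From the two frames, the orange cone sits at roughly (3.1, 6.8) before and (2.0, 6.6) after.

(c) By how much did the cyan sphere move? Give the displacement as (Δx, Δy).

(0.5, 2.2)

From the two frames, the cyan sphere sits at roughly (2.6, 0.8) before and (3.1, 3.0) after.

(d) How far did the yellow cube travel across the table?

2.1

The yellow cube moved from about (9.7, 2.3) to (11.8, 2.1), a distance of √(2.1² + 0.2²) ≈ 2.1.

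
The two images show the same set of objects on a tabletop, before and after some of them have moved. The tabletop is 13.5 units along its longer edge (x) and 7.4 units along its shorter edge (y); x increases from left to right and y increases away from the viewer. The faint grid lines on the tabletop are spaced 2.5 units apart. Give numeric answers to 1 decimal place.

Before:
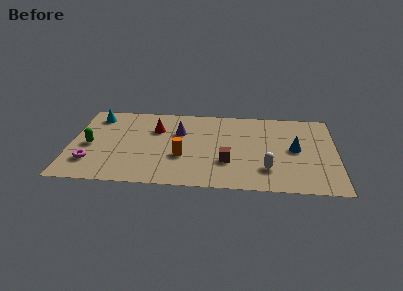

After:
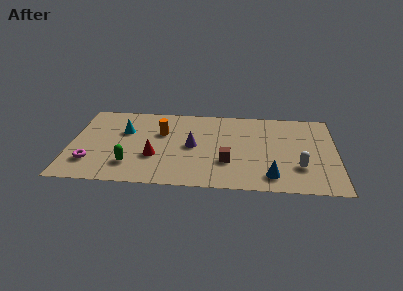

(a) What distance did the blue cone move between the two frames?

2.8

From (11.4, 3.8) to (10.2, 1.3), the blue cone covered √(1.2² + 2.5²) ≈ 2.8 units.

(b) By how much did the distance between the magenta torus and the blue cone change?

-1.4

They were about 10.5 units apart before and 9.1 after — 1.4 units closer together.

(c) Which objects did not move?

the brown cube and the magenta torus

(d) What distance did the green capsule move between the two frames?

2.6

The green capsule was near (1.0, 3.4) before and (3.1, 1.8) after, so it travelled √(2.1² + 1.6²) ≈ 2.6 units.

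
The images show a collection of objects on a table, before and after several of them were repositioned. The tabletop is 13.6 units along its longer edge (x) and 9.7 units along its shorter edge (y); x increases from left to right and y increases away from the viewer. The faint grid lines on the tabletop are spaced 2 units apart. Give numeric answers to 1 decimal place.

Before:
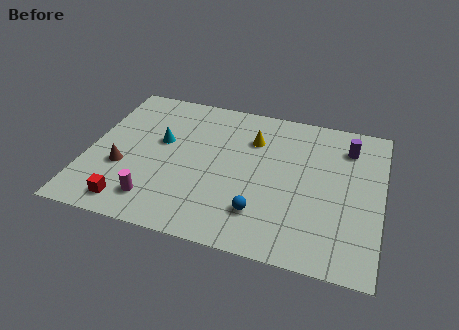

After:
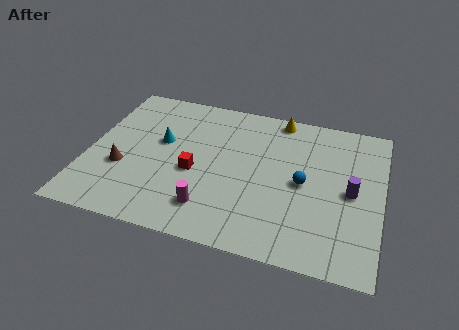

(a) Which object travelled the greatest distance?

the red cube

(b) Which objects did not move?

the brown cone and the cyan cone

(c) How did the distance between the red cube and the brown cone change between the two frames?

+1.1

They were about 2.3 units apart before and 3.4 after — 1.1 units further apart.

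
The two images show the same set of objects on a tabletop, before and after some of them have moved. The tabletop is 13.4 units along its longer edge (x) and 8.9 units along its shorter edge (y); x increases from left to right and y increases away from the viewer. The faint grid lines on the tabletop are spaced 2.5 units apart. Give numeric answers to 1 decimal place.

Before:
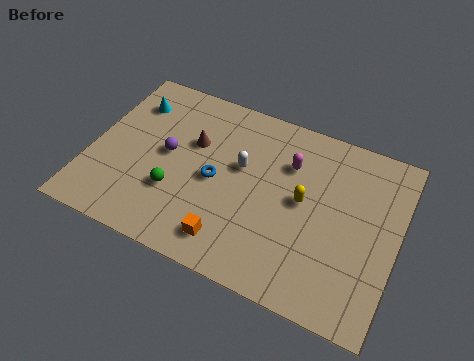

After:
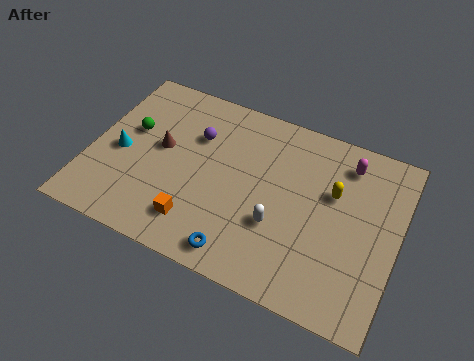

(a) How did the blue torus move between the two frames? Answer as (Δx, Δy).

(1.5, -3.1)

The blue torus started near (5.5, 4.2) and ended near (7.0, 1.1).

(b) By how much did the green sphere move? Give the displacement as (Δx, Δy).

(-2.3, 2.4)

The green sphere was at about (3.9, 2.9) and moved to about (1.6, 5.3).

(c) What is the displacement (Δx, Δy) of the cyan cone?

(-0.1, -2.8)

The cyan cone started near (1.4, 6.8) and ended near (1.3, 4.0).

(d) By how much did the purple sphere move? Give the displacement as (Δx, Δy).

(1.1, 1.4)

The purple sphere was at about (3.3, 4.7) and moved to about (4.4, 6.1).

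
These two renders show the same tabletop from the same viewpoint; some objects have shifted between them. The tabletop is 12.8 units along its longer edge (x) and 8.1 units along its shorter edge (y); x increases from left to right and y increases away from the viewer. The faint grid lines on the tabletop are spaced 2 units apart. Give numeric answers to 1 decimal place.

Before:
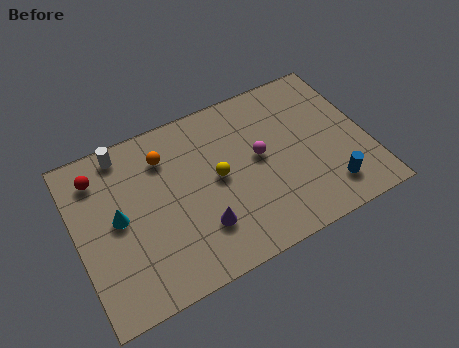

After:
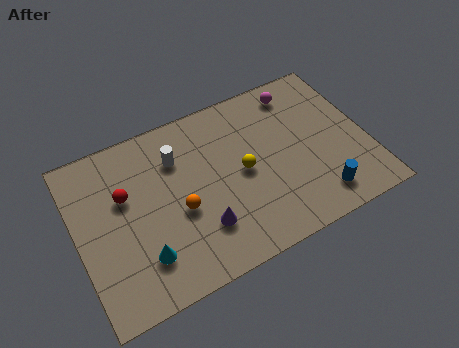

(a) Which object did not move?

the purple cone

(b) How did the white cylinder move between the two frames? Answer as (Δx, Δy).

(2.2, -1.3)

The white cylinder was at about (2.4, 7.2) and moved to about (4.6, 5.9).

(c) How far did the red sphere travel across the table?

1.7

The red sphere was near (1.2, 6.5) before and (2.2, 5.1) after, so it travelled √(1.0² + 1.4²) ≈ 1.7 units.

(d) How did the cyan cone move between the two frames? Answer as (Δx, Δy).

(0.8, -2.2)

The cyan cone was at about (1.8, 4.2) and moved to about (2.6, 2.0).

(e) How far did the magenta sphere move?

3.3

From (8.1, 4.4) to (10.2, 6.9), the magenta sphere covered √(2.1² + 2.5²) ≈ 3.3 units.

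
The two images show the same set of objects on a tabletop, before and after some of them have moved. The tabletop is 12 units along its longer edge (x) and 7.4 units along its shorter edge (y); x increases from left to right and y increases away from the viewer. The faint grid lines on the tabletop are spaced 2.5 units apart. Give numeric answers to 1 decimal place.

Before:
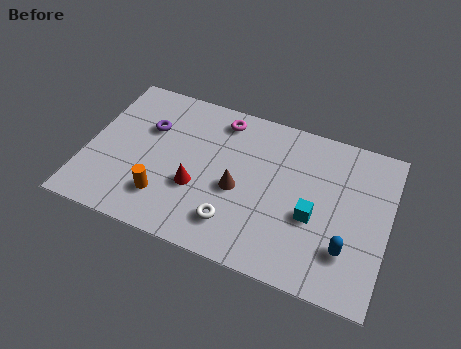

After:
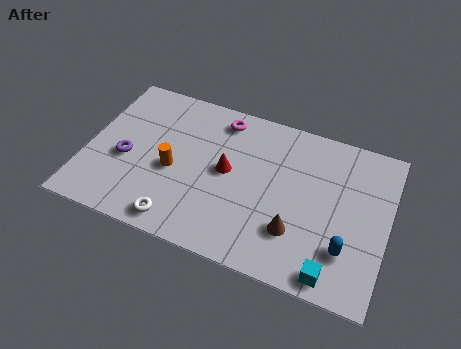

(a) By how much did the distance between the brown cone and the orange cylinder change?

+2.0

They were about 3.1 units apart before and 5.1 after — 2.0 units further apart.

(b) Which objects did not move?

the blue capsule and the magenta torus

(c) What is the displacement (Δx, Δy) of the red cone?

(1.1, 1.2)

The red cone started near (4.5, 2.7) and ended near (5.6, 3.9).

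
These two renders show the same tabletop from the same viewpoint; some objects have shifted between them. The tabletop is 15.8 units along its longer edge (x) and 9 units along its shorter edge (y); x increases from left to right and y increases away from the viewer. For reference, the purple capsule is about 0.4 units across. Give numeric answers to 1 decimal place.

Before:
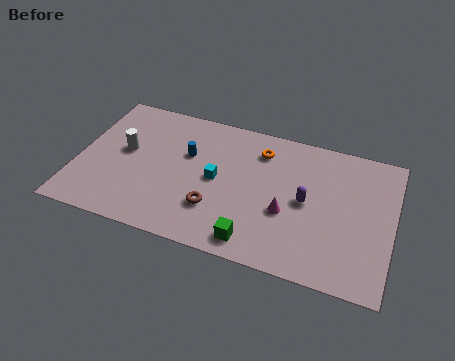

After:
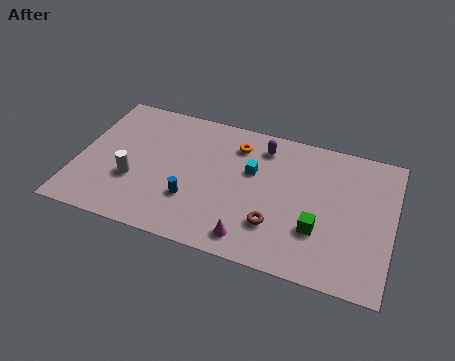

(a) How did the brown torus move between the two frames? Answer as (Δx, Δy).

(3.0, -0.1)

From the two frames, the brown torus sits at roughly (7.1, 2.6) before and (10.1, 2.5) after.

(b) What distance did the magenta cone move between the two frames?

2.7

The magenta cone moved from about (10.6, 3.5) to (9.0, 1.3), a distance of √(1.6² + 2.2²) ≈ 2.7.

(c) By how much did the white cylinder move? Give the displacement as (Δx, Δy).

(0.6, -1.8)

The white cylinder started near (2.3, 5.0) and ended near (2.9, 3.2).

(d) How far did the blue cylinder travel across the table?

2.9

The blue cylinder was near (5.4, 5.7) before and (5.9, 2.8) after, so it travelled √(0.5² + 2.9²) ≈ 2.9 units.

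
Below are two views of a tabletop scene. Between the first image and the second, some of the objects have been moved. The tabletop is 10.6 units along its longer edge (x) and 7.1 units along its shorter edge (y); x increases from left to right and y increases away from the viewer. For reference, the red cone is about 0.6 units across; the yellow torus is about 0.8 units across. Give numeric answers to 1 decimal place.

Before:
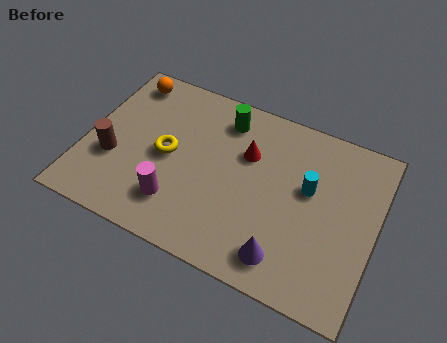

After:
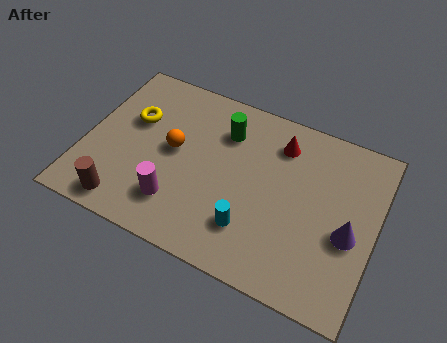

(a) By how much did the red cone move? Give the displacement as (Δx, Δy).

(1.1, 0.9)

The red cone was at about (5.8, 4.7) and moved to about (6.9, 5.6).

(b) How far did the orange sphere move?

3.1

From (1.1, 6.1) to (3.2, 3.8), the orange sphere covered √(2.1² + 2.3²) ≈ 3.1 units.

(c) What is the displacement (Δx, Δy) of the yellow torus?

(-1.4, 1.0)

The yellow torus was at about (3.0, 3.5) and moved to about (1.6, 4.5).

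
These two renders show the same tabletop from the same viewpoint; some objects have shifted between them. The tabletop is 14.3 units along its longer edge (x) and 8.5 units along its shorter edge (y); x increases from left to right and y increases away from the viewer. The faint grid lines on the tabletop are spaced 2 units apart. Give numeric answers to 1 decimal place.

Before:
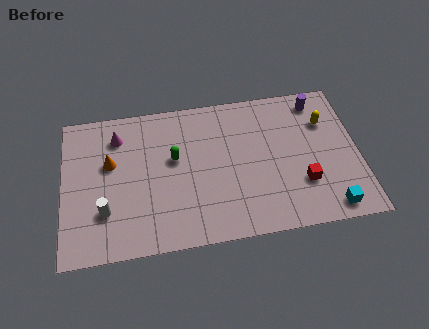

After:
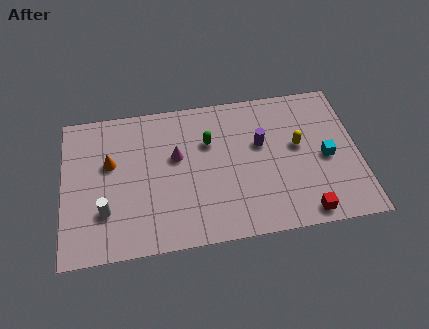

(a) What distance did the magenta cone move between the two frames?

3.2

The magenta cone moved from about (2.7, 6.7) to (5.5, 5.1), a distance of √(2.8² + 1.6²) ≈ 3.2.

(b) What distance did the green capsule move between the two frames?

1.8

The green capsule moved from about (5.4, 5.0) to (7.1, 5.7), a distance of √(1.7² + 0.7²) ≈ 1.8.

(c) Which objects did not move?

the orange cone and the white cylinder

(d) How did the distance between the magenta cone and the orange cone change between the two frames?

+1.6

The distance was about 1.6 in the first image and 3.2 in the second, so they moved 1.6 units further apart.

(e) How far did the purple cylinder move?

3.6

The purple cylinder was near (12.5, 7.3) before and (9.6, 5.2) after, so it travelled √(2.9² + 2.1²) ≈ 3.6 units.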